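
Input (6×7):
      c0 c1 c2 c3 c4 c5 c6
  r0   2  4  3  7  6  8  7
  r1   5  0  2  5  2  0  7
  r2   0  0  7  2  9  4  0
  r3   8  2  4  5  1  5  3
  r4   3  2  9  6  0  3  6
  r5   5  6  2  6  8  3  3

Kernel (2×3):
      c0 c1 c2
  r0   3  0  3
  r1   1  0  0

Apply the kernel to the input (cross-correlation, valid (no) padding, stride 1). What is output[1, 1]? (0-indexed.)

The receptive field on the input at this output position is [0 2 5 / 0 7 2]. Elementwise product with the kernel and sum: 0·3 + 5·3 + 0·1.

15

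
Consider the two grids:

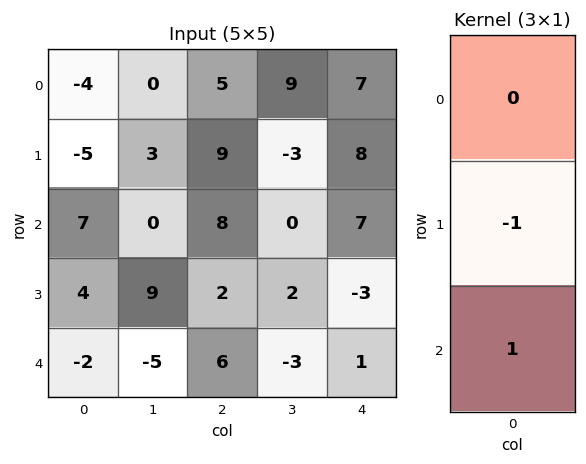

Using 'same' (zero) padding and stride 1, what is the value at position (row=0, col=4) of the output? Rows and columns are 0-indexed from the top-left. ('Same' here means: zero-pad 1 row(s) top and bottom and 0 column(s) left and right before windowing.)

1

The receptive field on the zero-padded input at this output position is [0 / 7 / 8]. Elementwise product with the kernel and sum: 7·-1 + 8·1.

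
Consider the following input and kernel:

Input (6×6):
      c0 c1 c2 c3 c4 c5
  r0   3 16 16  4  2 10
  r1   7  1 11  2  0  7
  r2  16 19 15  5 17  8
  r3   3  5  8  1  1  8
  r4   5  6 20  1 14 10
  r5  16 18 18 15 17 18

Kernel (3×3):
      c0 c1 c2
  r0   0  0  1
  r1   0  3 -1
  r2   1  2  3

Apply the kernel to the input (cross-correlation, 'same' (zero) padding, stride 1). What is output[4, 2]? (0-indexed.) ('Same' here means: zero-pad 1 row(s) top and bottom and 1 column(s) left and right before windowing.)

159

The receptive field on the zero-padded input at this output position is [5 8 1 / 6 20 1 / 18 18 15]. Elementwise product with the kernel and sum: 1·1 + 20·3 + 1·-1 + 18·1 + 18·2 + 15·3.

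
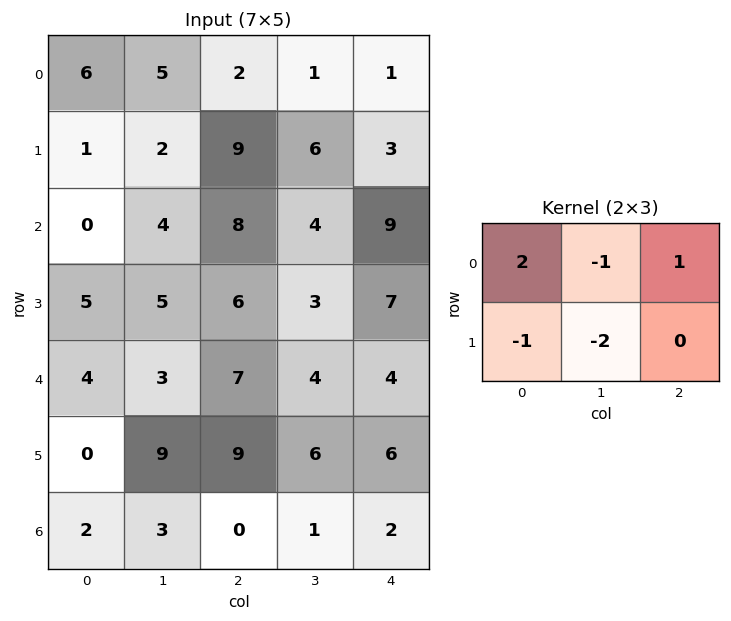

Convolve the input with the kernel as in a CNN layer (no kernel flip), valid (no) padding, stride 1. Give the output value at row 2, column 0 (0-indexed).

-11

The receptive field on the input at this output position is [0 4 8 / 5 5 6]. Elementwise product with the kernel and sum: 0·2 + 4·-1 + 8·1 + 5·-1 + 5·-2.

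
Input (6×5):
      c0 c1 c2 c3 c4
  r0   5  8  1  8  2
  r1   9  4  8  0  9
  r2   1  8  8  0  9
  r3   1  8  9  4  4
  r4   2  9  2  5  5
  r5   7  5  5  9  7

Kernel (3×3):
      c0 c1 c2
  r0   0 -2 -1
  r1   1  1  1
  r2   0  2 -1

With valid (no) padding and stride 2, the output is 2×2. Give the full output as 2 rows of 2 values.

Output[0,0]: The receptive field on the input at this output position is [5 8 1 / 9 4 8 / 1 8 8]. Elementwise product with the kernel and sum: 8·-2 + 1·-1 + 9·1 + 4·1 + 8·1 + 8·2 + 8·-1.
Output[0,1]: The receptive field on the input at this output position is [1 8 2 / 8 0 9 / 8 0 9]. Elementwise product with the kernel and sum: 8·-2 + 2·-1 + 8·1 + 0·1 + 9·1 + 0·2 + 9·-1.

12 -10
10 13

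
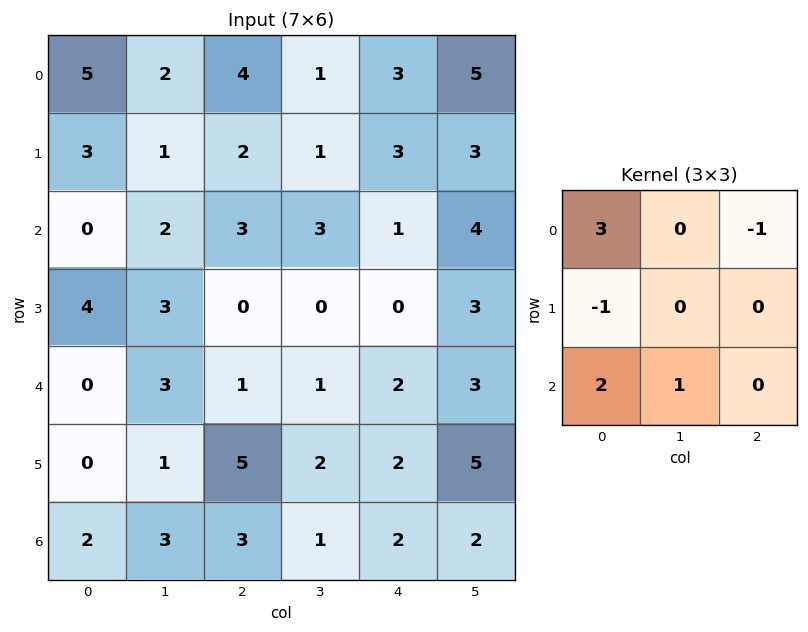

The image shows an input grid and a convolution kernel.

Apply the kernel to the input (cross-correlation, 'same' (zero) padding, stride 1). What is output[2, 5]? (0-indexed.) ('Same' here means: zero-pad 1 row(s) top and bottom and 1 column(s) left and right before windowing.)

The receptive field on the zero-padded input at this output position is [3 3 0 / 1 4 0 / 0 3 0]. Elementwise product with the kernel and sum: 3·3 + 0·-1 + 1·-1 + 0·2 + 3·1.

11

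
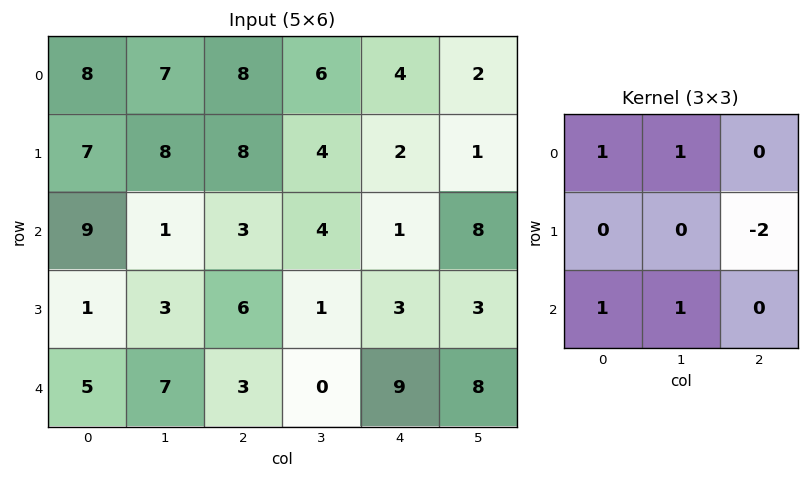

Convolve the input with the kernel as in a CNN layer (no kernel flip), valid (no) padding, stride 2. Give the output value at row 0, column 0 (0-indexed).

The receptive field on the input at this output position is [8 7 8 / 7 8 8 / 9 1 3]. Elementwise product with the kernel and sum: 8·1 + 7·1 + 8·-2 + 9·1 + 1·1.

9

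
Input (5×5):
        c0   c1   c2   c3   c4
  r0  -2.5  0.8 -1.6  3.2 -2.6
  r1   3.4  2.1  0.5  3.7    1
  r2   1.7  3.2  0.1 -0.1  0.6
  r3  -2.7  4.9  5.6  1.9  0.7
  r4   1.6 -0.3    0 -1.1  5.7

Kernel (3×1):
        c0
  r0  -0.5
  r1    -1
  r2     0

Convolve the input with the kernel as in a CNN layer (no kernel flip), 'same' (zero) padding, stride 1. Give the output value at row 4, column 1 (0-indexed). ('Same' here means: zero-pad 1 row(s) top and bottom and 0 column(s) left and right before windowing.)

The receptive field on the zero-padded input at this output position is [4.9 / -0.3 / 0]. Elementwise product with the kernel and sum: 4.9·-0.5 + -0.3·-1.

-2.15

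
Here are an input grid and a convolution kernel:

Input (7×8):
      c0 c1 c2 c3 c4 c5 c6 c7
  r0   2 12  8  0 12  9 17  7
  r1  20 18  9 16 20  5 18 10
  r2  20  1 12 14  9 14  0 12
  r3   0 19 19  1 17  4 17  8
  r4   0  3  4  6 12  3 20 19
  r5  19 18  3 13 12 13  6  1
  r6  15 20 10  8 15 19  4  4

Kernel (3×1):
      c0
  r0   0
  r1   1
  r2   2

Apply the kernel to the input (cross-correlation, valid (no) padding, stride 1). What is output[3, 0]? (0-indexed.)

The receptive field on the input at this output position is [0 / 0 / 19]. Elementwise product with the kernel and sum: 0·1 + 19·2.

38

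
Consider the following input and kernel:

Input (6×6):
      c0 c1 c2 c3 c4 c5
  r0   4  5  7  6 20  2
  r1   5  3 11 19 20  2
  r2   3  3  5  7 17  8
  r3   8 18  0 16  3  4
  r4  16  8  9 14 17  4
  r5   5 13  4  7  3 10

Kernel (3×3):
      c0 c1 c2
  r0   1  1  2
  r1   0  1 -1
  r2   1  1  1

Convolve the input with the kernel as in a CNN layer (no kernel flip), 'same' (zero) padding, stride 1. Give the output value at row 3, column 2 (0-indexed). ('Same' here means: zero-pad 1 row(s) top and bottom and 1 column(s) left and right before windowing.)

37

The receptive field on the zero-padded input at this output position is [3 5 7 / 18 0 16 / 8 9 14]. Elementwise product with the kernel and sum: 3·1 + 5·1 + 7·2 + 0·1 + 16·-1 + 8·1 + 9·1 + 14·1.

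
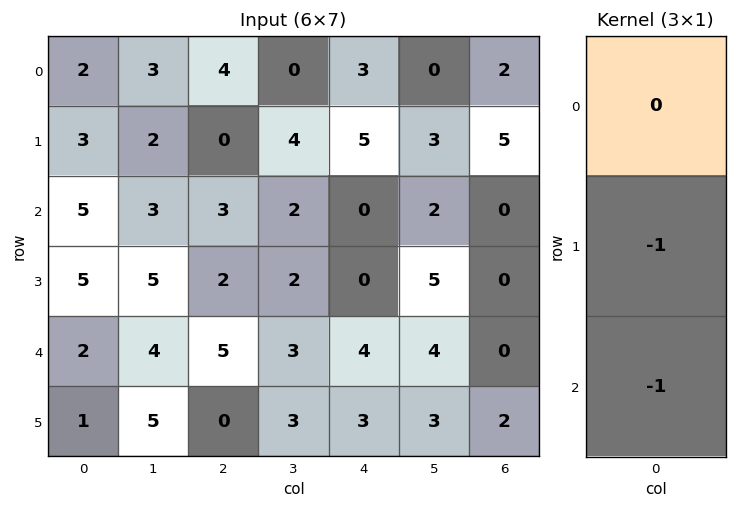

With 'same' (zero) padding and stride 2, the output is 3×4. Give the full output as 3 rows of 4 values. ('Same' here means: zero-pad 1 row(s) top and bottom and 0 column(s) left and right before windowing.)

Output[0,0]: The receptive field on the zero-padded input at this output position is [0 / 2 / 3]. Elementwise product with the kernel and sum: 2·-1 + 3·-1.
Output[0,1]: The receptive field on the zero-padded input at this output position is [0 / 4 / 0]. Elementwise product with the kernel and sum: 4·-1 + 0·-1.

-5 -4 -8 -7
-10 -5 0 0
-3 -5 -7 -2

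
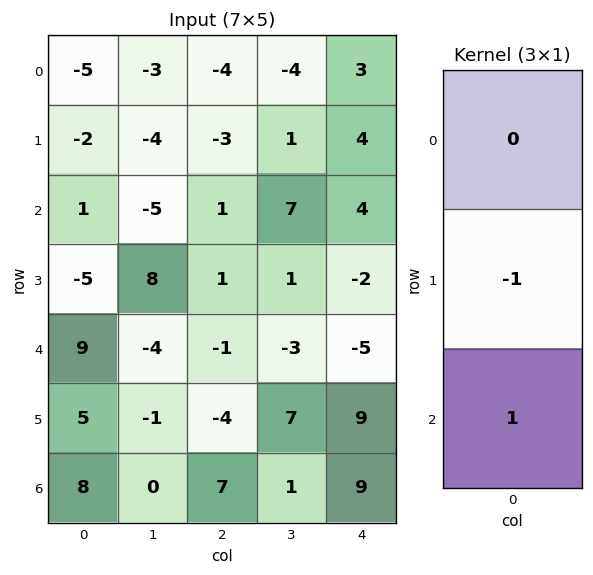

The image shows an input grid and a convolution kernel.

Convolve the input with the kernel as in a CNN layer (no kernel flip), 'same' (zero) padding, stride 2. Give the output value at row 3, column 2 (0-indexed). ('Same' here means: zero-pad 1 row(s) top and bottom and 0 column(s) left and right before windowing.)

The receptive field on the zero-padded input at this output position is [9 / 9 / 0]. Elementwise product with the kernel and sum: 9·-1 + 0·1.

-9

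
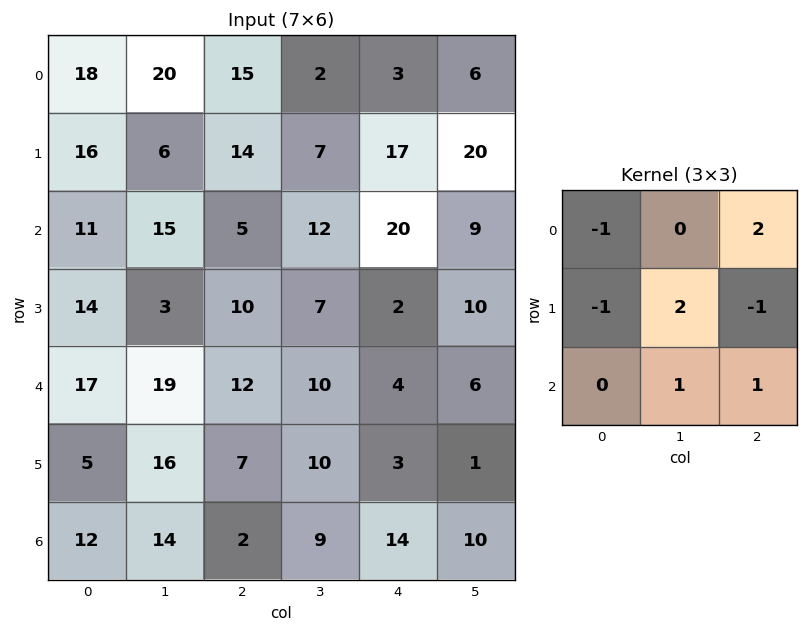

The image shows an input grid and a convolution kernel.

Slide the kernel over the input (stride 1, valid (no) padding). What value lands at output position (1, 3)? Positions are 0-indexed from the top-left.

64

The receptive field on the input at this output position is [7 17 20 / 12 20 9 / 7 2 10]. Elementwise product with the kernel and sum: 7·-1 + 20·2 + 12·-1 + 20·2 + 9·-1 + 2·1 + 10·1.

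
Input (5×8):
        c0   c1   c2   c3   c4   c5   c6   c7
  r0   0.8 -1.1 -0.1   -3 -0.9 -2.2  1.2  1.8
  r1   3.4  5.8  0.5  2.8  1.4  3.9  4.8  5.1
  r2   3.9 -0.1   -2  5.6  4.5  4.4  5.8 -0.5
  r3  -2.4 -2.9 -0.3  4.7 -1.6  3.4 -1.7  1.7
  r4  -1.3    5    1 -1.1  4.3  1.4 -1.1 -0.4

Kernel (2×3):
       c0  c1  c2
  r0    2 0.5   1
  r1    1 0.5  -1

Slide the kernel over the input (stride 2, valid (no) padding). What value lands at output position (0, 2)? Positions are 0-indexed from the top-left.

The receptive field on the input at this output position is [-0.9 -2.2 1.2 / 1.4 3.9 4.8]. Elementwise product with the kernel and sum: -0.9·2 + -2.2·0.5 + 1.2·1 + 1.4·1 + 3.9·0.5 + 4.8·-1.

-3.15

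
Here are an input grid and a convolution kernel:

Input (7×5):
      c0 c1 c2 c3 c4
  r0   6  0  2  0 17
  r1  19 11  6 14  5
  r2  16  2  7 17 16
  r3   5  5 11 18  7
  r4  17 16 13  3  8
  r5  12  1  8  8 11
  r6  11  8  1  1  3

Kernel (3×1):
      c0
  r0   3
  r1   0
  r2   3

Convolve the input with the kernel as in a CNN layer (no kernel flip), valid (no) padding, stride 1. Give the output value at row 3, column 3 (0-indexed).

The receptive field on the input at this output position is [18 / 3 / 8]. Elementwise product with the kernel and sum: 18·3 + 8·3.

78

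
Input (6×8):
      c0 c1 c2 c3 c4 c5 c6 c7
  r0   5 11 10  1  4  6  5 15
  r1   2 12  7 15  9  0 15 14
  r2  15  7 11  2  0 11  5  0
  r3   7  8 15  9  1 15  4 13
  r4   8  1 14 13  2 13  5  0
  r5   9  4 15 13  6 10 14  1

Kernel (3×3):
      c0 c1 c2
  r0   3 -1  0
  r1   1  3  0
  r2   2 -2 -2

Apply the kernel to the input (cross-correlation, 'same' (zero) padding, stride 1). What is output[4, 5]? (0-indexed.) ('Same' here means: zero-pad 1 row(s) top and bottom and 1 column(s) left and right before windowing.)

The receptive field on the zero-padded input at this output position is [1 15 4 / 2 13 5 / 6 10 14]. Elementwise product with the kernel and sum: 1·3 + 15·-1 + 2·1 + 13·3 + 6·2 + 10·-2 + 14·-2.

-7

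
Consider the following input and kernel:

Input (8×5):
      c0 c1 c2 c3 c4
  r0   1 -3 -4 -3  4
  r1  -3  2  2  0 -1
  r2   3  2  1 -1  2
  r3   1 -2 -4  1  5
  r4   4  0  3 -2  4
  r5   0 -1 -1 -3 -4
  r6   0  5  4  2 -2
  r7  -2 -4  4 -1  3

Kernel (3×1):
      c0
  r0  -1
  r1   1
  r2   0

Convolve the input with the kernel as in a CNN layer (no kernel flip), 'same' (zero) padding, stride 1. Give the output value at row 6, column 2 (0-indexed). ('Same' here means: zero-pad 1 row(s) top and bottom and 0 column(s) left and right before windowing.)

The receptive field on the zero-padded input at this output position is [-1 / 4 / 4]. Elementwise product with the kernel and sum: -1·-1 + 4·1.

5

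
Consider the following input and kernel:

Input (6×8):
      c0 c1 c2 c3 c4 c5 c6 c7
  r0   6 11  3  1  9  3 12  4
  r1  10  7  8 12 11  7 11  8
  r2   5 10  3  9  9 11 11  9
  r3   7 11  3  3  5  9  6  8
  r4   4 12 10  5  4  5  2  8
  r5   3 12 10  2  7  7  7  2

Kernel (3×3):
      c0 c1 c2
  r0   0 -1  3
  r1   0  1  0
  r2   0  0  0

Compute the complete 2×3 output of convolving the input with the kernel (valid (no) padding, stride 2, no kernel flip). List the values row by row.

5 38 40
10 21 31

Output[0,0]: The receptive field on the input at this output position is [6 11 3 / 10 7 8 / 5 10 3]. Elementwise product with the kernel and sum: 11·-1 + 3·3 + 7·1.
Output[0,1]: The receptive field on the input at this output position is [3 1 9 / 8 12 11 / 3 9 9]. Elementwise product with the kernel and sum: 1·-1 + 9·3 + 12·1.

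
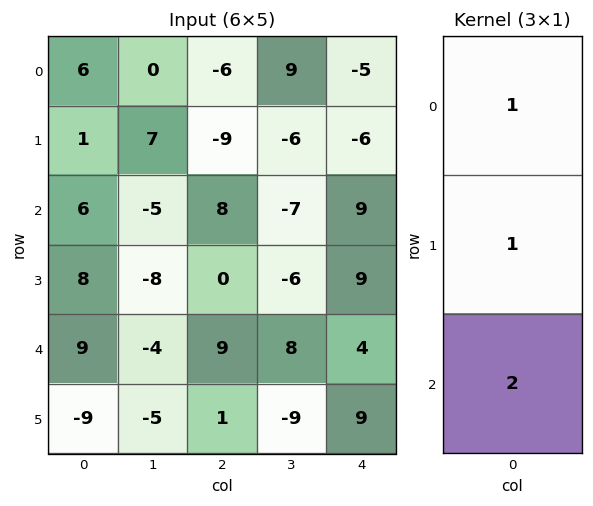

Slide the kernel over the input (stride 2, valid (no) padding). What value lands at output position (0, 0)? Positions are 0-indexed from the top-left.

The receptive field on the input at this output position is [6 / 1 / 6]. Elementwise product with the kernel and sum: 6·1 + 1·1 + 6·2.

19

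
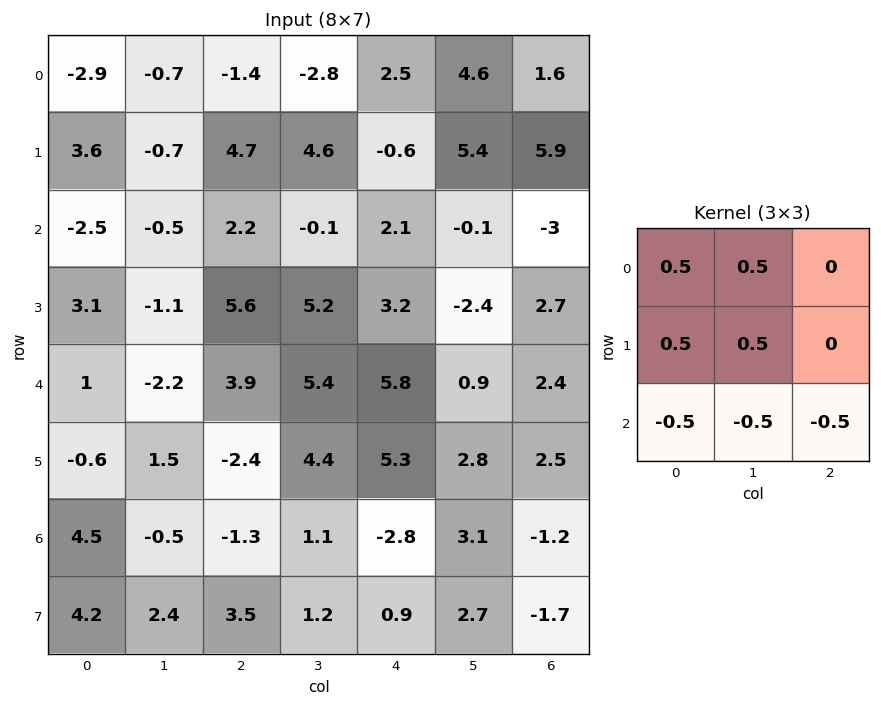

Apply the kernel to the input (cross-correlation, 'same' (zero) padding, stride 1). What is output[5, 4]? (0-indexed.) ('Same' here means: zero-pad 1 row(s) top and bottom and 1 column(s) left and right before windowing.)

The receptive field on the zero-padded input at this output position is [5.4 5.8 0.9 / 4.4 5.3 2.8 / 1.1 -2.8 3.1]. Elementwise product with the kernel and sum: 5.4·0.5 + 5.8·0.5 + 4.4·0.5 + 5.3·0.5 + 1.1·-0.5 + -2.8·-0.5 + 3.1·-0.5.

9.75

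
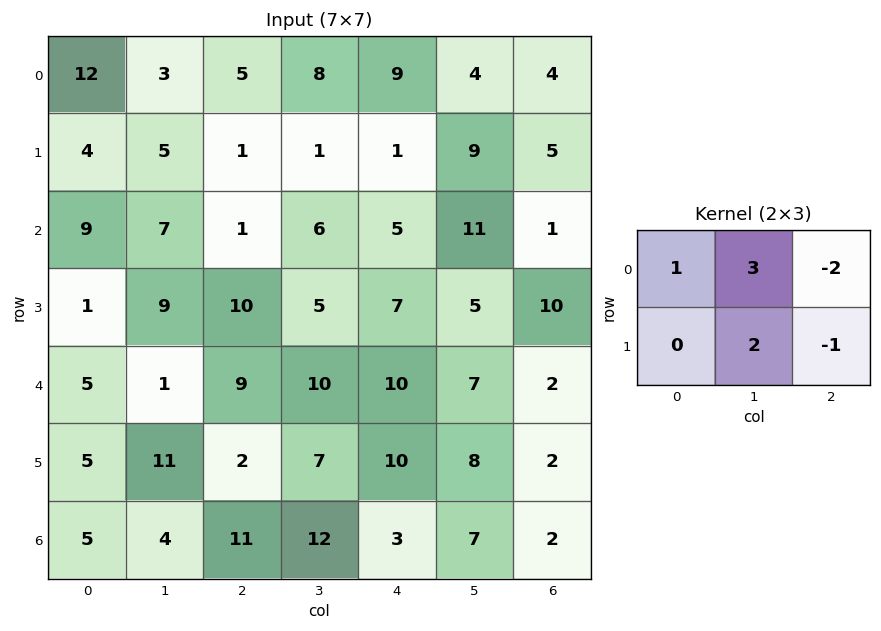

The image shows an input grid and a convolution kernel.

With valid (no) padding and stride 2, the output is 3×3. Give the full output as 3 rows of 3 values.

20 12 26
36 12 36
10 23 41

Output[0,0]: The receptive field on the input at this output position is [12 3 5 / 4 5 1]. Elementwise product with the kernel and sum: 12·1 + 3·3 + 5·-2 + 5·2 + 1·-1.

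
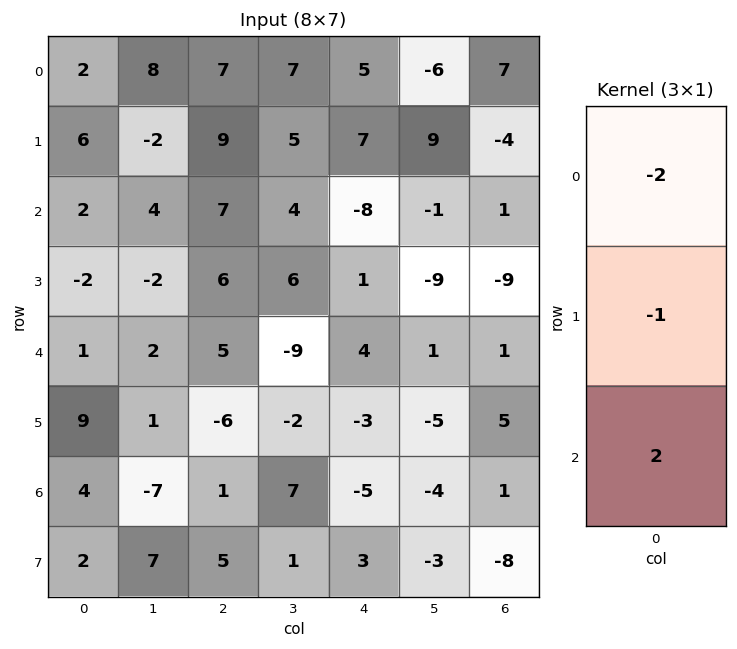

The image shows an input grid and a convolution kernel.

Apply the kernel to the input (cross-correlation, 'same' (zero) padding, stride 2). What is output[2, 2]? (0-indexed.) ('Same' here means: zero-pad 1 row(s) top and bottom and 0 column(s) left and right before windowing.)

-12

The receptive field on the zero-padded input at this output position is [1 / 4 / -3]. Elementwise product with the kernel and sum: 1·-2 + 4·-1 + -3·2.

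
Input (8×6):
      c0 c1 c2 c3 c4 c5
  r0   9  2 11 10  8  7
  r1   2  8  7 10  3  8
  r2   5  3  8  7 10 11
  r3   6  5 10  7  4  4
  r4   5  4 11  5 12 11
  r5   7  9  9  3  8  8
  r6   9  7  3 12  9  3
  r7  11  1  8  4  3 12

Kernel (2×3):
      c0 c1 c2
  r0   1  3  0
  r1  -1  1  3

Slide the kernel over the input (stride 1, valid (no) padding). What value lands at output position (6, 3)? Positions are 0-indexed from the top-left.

74

The receptive field on the input at this output position is [12 9 3 / 4 3 12]. Elementwise product with the kernel and sum: 12·1 + 9·3 + 4·-1 + 3·1 + 12·3.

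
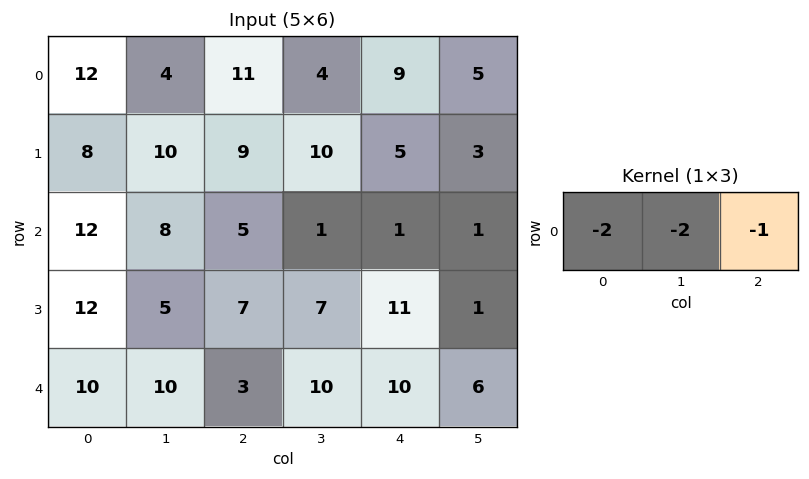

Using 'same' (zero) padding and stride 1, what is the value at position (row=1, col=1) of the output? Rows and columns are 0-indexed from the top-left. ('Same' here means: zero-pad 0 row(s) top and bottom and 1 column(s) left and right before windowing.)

The receptive field on the zero-padded input at this output position is [8 10 9]. Elementwise product with the kernel and sum: 8·-2 + 10·-2 + 9·-1.

-45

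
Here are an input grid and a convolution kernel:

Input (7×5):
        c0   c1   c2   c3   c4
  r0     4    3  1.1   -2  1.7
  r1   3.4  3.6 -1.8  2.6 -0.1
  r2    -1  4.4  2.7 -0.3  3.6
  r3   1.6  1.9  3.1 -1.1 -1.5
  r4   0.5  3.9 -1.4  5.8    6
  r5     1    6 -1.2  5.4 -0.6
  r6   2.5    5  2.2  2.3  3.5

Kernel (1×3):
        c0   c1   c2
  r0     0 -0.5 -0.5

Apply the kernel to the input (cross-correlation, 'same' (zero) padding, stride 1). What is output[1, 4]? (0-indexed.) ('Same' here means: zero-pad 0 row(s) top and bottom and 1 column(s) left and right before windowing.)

The receptive field on the zero-padded input at this output position is [2.6 -0.1 0]. Elementwise product with the kernel and sum: -0.1·-0.5 + 0·-0.5.

0.05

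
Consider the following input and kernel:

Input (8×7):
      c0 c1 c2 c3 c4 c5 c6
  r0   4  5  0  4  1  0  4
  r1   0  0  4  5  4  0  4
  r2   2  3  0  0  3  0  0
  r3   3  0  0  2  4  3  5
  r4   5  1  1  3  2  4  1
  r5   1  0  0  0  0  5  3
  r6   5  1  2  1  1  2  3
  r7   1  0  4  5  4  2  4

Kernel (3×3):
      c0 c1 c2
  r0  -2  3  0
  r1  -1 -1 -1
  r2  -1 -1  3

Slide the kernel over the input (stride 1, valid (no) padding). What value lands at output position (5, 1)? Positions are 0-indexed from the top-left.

The receptive field on the input at this output position is [0 0 0 / 1 2 1 / 0 4 5]. Elementwise product with the kernel and sum: 0·-2 + 0·3 + 1·-1 + 2·-1 + 1·-1 + 0·-1 + 4·-1 + 5·3.

7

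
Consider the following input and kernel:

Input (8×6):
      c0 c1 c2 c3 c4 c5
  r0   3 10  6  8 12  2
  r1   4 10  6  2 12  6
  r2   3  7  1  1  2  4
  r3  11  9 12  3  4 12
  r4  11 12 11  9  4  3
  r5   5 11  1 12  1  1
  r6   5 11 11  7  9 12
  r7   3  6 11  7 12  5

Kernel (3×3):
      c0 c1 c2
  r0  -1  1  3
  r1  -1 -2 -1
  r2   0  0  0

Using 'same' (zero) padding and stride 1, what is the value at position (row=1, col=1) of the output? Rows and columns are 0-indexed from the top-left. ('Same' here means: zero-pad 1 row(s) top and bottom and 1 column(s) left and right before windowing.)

The receptive field on the zero-padded input at this output position is [3 10 6 / 4 10 6 / 3 7 1]. Elementwise product with the kernel and sum: 3·-1 + 10·1 + 6·3 + 4·-1 + 10·-2 + 6·-1.

-5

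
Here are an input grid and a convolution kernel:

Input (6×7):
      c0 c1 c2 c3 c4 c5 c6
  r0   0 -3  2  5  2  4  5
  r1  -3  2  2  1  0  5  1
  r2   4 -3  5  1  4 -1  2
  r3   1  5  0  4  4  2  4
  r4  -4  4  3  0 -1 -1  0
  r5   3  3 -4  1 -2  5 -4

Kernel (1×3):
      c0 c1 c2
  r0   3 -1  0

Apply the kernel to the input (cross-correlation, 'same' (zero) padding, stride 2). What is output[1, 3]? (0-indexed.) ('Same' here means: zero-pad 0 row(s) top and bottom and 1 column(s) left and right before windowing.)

The receptive field on the zero-padded input at this output position is [-1 2 0]. Elementwise product with the kernel and sum: -1·3 + 2·-1.

-5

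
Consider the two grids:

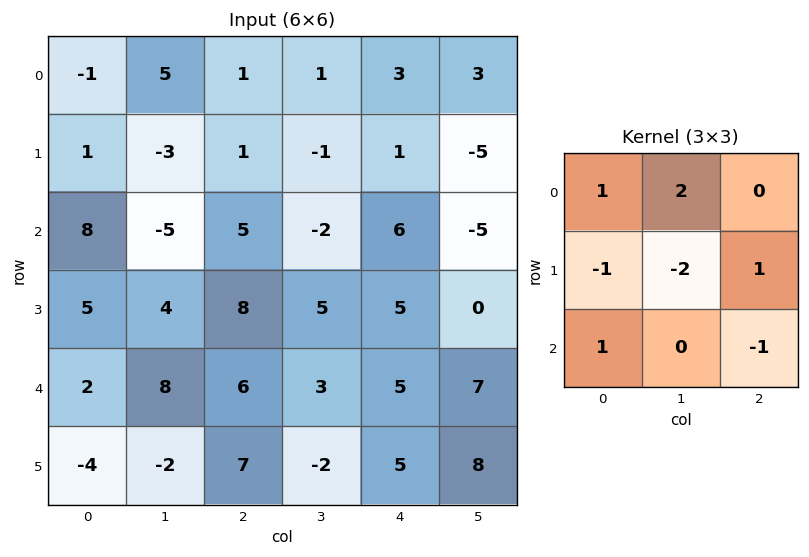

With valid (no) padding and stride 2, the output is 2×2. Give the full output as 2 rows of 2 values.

18 4
-11 -11

Output[0,0]: The receptive field on the input at this output position is [-1 5 1 / 1 -3 1 / 8 -5 5]. Elementwise product with the kernel and sum: -1·1 + 5·2 + 1·-1 + -3·-2 + 1·1 + 8·1 + 5·-1.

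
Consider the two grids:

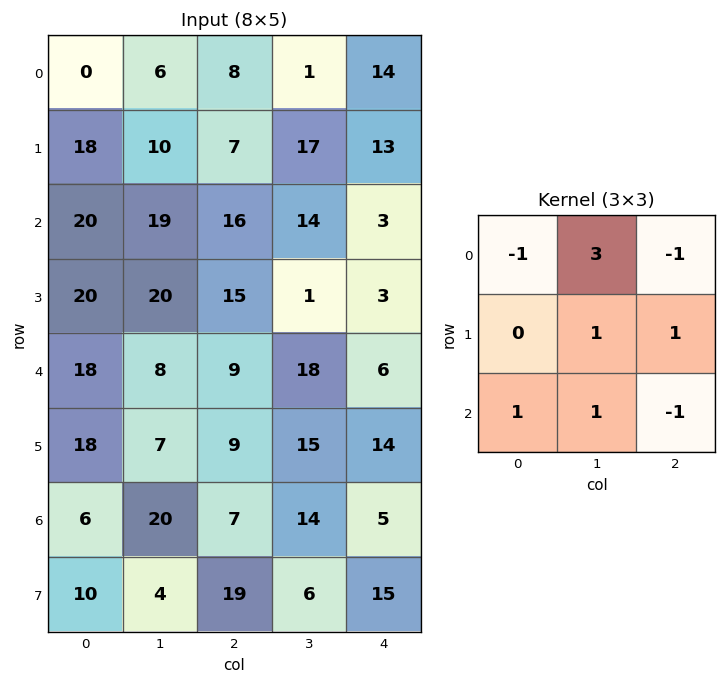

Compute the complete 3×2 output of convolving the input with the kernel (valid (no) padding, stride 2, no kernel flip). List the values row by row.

Output[0,0]: The receptive field on the input at this output position is [0 6 8 / 18 10 7 / 20 19 16]. Elementwise product with the kernel and sum: 0·-1 + 6·3 + 8·-1 + 10·1 + 7·1 + 20·1 + 19·1 + 16·-1.
Output[0,1]: The receptive field on the input at this output position is [8 1 14 / 7 17 13 / 16 14 3]. Elementwise product with the kernel and sum: 8·-1 + 1·3 + 14·-1 + 17·1 + 13·1 + 16·1 + 14·1 + 3·-1.

50 38
73 48
32 84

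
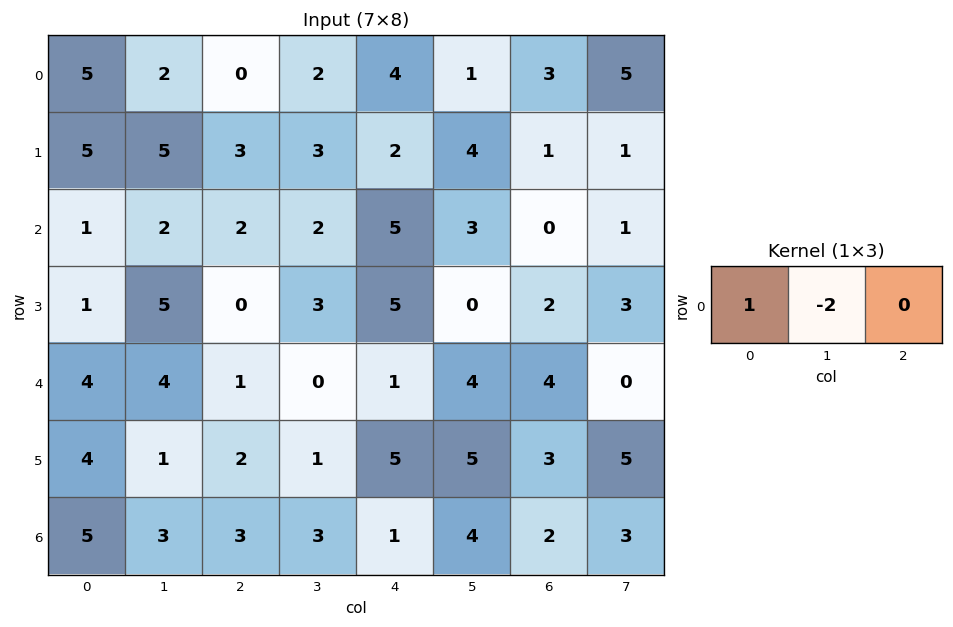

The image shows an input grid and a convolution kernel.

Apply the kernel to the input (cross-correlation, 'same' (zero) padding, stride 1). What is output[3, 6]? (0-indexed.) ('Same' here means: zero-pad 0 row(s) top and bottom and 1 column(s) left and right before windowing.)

-4

The receptive field on the zero-padded input at this output position is [0 2 3]. Elementwise product with the kernel and sum: 0·1 + 2·-2.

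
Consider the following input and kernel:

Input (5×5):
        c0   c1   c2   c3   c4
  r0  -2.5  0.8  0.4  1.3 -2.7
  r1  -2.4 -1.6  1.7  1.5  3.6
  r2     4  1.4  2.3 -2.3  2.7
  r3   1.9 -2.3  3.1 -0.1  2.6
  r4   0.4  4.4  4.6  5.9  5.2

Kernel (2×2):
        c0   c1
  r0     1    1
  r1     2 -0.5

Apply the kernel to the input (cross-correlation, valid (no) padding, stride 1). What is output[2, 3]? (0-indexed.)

-1.1

The receptive field on the input at this output position is [-2.3 2.7 / -0.1 2.6]. Elementwise product with the kernel and sum: -2.3·1 + 2.7·1 + -0.1·2 + 2.6·-0.5.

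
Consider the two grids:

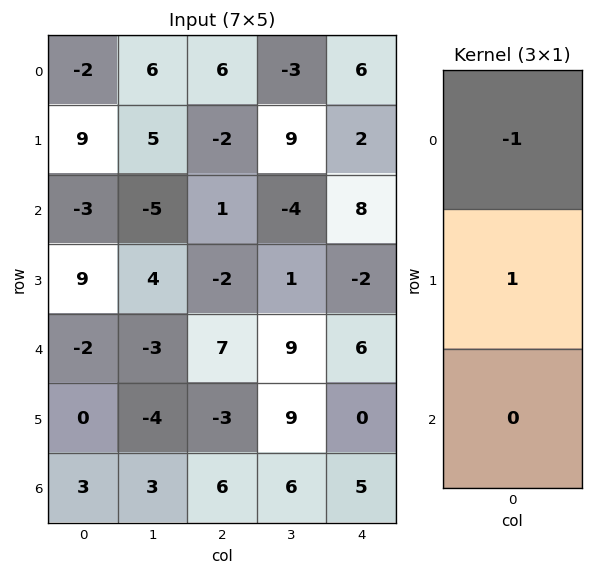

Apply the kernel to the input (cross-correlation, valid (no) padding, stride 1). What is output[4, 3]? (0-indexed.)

The receptive field on the input at this output position is [9 / 9 / 6]. Elementwise product with the kernel and sum: 9·-1 + 9·1.

0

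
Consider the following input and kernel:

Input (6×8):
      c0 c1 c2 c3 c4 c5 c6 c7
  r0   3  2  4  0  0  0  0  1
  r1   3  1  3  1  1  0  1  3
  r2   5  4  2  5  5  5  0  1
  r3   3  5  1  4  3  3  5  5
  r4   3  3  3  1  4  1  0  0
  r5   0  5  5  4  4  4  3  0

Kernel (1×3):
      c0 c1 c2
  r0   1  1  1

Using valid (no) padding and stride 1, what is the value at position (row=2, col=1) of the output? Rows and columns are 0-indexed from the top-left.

11

The receptive field on the input at this output position is [4 2 5]. Elementwise product with the kernel and sum: 4·1 + 2·1 + 5·1.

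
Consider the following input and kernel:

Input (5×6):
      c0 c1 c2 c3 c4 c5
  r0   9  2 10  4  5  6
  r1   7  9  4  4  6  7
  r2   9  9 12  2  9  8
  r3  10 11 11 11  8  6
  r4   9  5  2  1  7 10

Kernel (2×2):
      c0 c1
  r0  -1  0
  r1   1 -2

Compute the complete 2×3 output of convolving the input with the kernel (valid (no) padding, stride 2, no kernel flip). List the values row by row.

-20 -14 -13
-21 -23 -13

Output[0,0]: The receptive field on the input at this output position is [9 2 / 7 9]. Elementwise product with the kernel and sum: 9·-1 + 7·1 + 9·-2.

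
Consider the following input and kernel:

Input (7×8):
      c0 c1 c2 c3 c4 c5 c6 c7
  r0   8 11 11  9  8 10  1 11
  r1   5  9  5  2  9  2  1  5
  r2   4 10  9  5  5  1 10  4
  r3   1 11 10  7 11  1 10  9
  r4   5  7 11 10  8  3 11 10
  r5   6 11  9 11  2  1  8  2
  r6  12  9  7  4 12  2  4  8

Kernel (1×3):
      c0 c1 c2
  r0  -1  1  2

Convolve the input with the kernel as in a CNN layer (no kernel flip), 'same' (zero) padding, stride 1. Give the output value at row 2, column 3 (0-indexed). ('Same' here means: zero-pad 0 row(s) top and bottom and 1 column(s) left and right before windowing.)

6

The receptive field on the zero-padded input at this output position is [9 5 5]. Elementwise product with the kernel and sum: 9·-1 + 5·1 + 5·2.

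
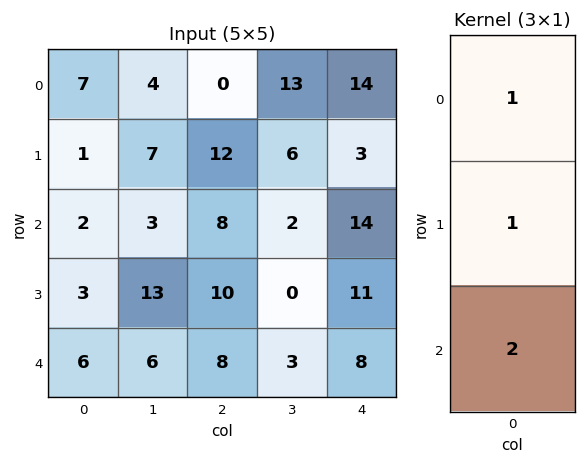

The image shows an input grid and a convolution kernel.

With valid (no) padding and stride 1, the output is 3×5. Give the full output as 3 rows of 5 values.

Output[0,0]: The receptive field on the input at this output position is [7 / 1 / 2]. Elementwise product with the kernel and sum: 7·1 + 1·1 + 2·2.
Output[0,1]: The receptive field on the input at this output position is [4 / 7 / 3]. Elementwise product with the kernel and sum: 4·1 + 7·1 + 3·2.

12 17 28 23 45
9 36 40 8 39
17 28 34 8 41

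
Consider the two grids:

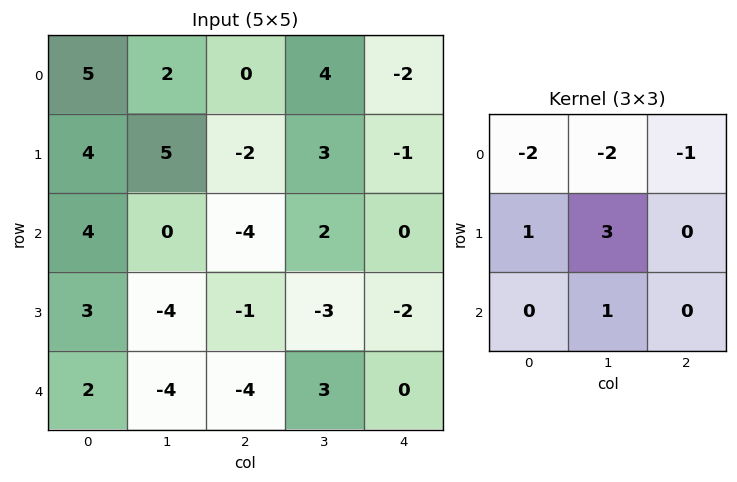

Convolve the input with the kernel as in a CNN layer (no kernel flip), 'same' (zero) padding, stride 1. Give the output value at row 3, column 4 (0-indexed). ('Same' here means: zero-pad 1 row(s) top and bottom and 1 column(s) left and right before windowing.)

-13

The receptive field on the zero-padded input at this output position is [2 0 0 / -3 -2 0 / 3 0 0]. Elementwise product with the kernel and sum: 2·-2 + 0·-2 + 0·-1 + -3·1 + -2·3 + 0·1.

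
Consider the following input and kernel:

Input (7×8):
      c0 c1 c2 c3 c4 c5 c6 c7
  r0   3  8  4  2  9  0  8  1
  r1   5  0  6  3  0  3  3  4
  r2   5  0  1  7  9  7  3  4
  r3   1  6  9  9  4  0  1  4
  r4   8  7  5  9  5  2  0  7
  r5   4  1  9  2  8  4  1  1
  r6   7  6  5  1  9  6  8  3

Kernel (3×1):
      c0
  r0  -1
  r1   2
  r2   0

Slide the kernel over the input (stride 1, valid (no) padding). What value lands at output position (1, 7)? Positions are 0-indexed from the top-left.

The receptive field on the input at this output position is [4 / 4 / 4]. Elementwise product with the kernel and sum: 4·-1 + 4·2.

4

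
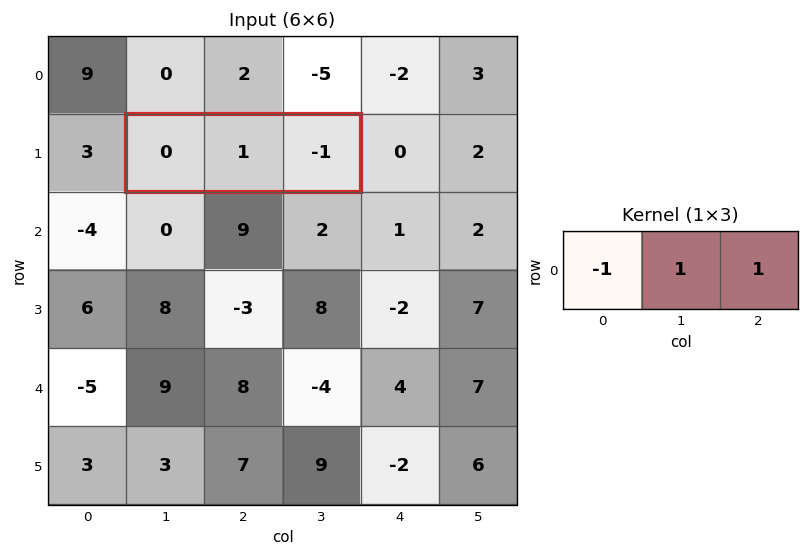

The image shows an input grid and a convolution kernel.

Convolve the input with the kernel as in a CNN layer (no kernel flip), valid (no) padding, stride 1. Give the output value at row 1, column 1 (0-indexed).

The receptive field on the input at this output position is [0 1 -1]. Elementwise product with the kernel and sum: 0·-1 + 1·1 + -1·1.

0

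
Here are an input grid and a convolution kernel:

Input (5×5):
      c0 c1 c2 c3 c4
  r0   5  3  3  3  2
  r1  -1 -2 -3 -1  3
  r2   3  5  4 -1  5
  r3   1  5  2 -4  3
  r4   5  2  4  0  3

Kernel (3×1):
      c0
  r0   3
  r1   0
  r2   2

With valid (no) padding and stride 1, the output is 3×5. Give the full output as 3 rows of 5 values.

21 19 17 7 16
-1 4 -5 -11 15
19 19 20 -3 21

Output[0,0]: The receptive field on the input at this output position is [5 / -1 / 3]. Elementwise product with the kernel and sum: 5·3 + 3·2.
Output[0,1]: The receptive field on the input at this output position is [3 / -2 / 5]. Elementwise product with the kernel and sum: 3·3 + 5·2.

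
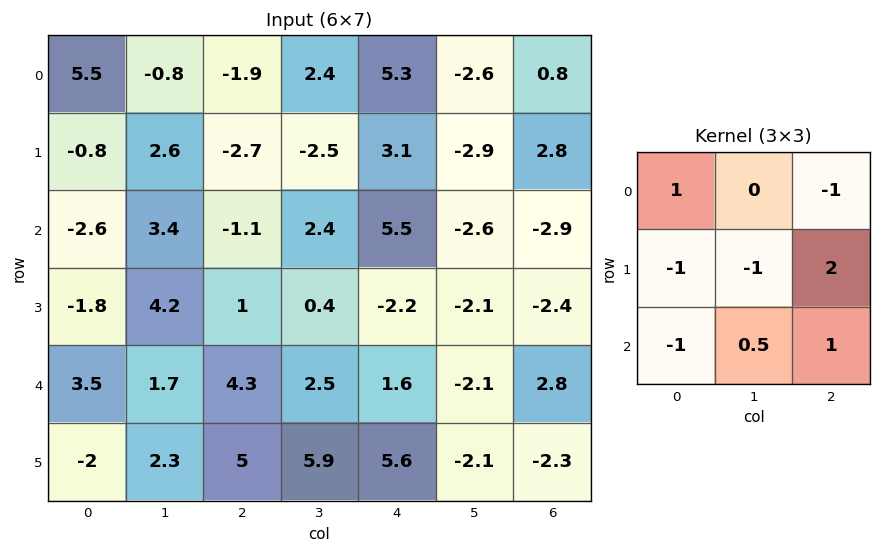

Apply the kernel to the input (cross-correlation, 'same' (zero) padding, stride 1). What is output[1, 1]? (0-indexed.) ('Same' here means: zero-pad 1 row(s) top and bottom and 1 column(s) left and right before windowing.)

The receptive field on the zero-padded input at this output position is [5.5 -0.8 -1.9 / -0.8 2.6 -2.7 / -2.6 3.4 -1.1]. Elementwise product with the kernel and sum: 5.5·1 + -1.9·-1 + -0.8·-1 + 2.6·-1 + -2.7·2 + -2.6·-1 + 3.4·0.5 + -1.1·1.

3.4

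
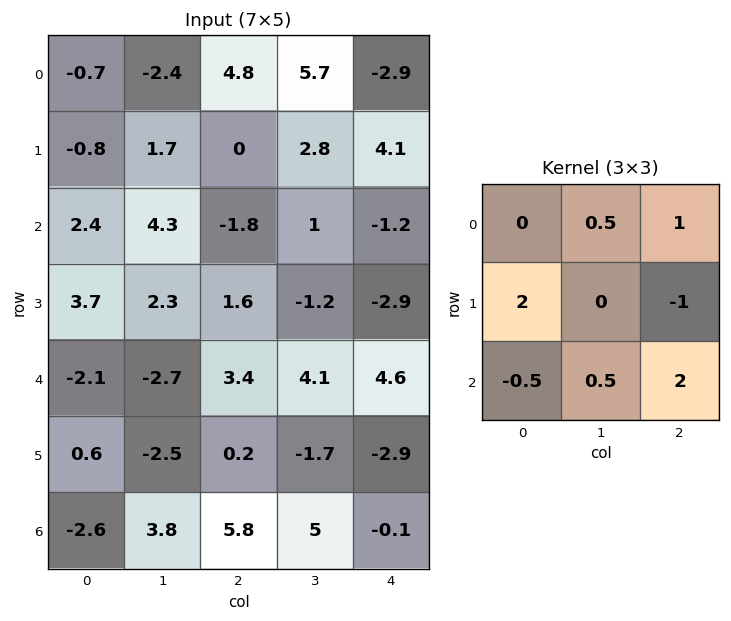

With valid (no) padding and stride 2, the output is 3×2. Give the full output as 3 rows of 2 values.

Output[0,0]: The receptive field on the input at this output position is [-0.7 -2.4 4.8 / -0.8 1.7 0 / 2.4 4.3 -1.8]. Elementwise product with the kernel and sum: -2.4·0.5 + 4.8·1 + -0.8·2 + 0·-1 + 2.4·-0.5 + 4.3·0.5 + -1.8·2.

-0.65 -5.15
12.65 14.95
17.85 9.35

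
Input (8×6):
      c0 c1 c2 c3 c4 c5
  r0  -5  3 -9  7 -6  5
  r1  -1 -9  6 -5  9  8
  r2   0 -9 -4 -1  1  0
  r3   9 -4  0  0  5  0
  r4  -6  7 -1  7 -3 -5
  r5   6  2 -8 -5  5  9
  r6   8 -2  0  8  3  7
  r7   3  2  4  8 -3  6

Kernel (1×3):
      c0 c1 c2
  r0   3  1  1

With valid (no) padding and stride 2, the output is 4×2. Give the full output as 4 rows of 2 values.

Output[0,0]: The receptive field on the input at this output position is [-5 3 -9]. Elementwise product with the kernel and sum: -5·3 + 3·1 + -9·1.

-21 -26
-13 -12
-12 1
22 11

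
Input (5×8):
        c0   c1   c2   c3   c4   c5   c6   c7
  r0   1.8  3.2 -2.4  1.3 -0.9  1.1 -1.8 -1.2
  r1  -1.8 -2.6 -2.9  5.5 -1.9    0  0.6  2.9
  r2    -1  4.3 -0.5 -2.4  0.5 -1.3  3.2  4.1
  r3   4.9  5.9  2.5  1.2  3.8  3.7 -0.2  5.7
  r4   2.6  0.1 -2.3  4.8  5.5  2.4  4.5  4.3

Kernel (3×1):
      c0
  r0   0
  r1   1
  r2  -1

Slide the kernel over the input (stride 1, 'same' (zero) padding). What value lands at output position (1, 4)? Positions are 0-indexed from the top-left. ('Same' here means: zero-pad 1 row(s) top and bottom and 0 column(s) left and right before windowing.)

-2.4

The receptive field on the zero-padded input at this output position is [-0.9 / -1.9 / 0.5]. Elementwise product with the kernel and sum: -1.9·1 + 0.5·-1.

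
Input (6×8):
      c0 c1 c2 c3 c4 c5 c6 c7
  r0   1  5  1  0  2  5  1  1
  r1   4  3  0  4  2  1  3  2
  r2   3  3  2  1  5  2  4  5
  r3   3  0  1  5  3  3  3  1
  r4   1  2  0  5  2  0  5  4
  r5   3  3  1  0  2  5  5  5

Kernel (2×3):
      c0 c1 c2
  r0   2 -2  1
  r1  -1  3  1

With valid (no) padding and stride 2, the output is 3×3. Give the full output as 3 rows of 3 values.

Output[0,0]: The receptive field on the input at this output position is [1 5 1 / 4 3 0]. Elementwise product with the kernel and sum: 1·2 + 5·-2 + 1·1 + 4·-1 + 3·3 + 0·1.
Output[0,1]: The receptive field on the input at this output position is [1 0 2 / 0 4 2]. Elementwise product with the kernel and sum: 1·2 + 0·-2 + 2·1 + 0·-1 + 4·3 + 2·1.

-2 18 -1
0 24 19
5 -7 27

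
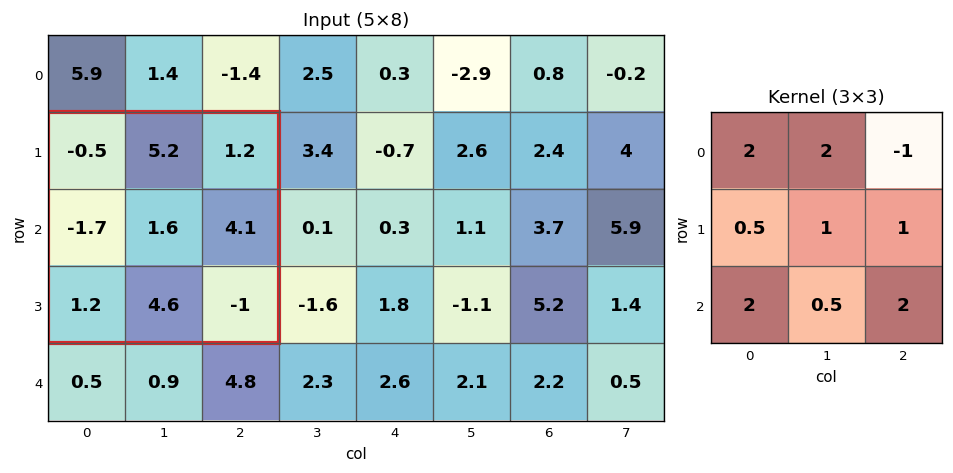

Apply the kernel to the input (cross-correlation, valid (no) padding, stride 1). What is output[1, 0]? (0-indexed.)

The receptive field on the input at this output position is [-0.5 5.2 1.2 / -1.7 1.6 4.1 / 1.2 4.6 -1]. Elementwise product with the kernel and sum: -0.5·2 + 5.2·2 + 1.2·-1 + -1.7·0.5 + 1.6·1 + 4.1·1 + 1.2·2 + 4.6·0.5 + -1·2.

15.75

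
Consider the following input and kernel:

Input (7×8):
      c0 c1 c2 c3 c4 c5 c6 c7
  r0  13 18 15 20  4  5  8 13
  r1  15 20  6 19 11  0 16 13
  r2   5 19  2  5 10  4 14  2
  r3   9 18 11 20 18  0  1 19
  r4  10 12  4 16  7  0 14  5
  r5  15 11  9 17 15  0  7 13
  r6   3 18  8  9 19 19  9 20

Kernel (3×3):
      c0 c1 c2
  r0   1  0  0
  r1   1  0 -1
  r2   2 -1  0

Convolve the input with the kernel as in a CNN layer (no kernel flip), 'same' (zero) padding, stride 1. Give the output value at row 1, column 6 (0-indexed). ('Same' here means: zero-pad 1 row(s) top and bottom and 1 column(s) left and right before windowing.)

The receptive field on the zero-padded input at this output position is [5 8 13 / 0 16 13 / 4 14 2]. Elementwise product with the kernel and sum: 5·1 + 0·1 + 13·-1 + 4·2 + 14·-1.

-14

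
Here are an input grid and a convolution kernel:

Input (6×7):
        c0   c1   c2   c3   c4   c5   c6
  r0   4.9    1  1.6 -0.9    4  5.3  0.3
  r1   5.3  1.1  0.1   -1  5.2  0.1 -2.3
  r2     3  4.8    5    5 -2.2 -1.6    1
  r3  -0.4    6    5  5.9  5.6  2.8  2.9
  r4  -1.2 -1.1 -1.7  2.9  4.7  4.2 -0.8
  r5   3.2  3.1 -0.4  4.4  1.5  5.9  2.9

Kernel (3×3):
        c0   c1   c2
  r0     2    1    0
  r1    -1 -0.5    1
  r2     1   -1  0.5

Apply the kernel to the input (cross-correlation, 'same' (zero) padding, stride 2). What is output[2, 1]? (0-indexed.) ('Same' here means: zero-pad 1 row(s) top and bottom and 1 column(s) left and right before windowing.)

27.55

The receptive field on the zero-padded input at this output position is [6 5 5.9 / -1.1 -1.7 2.9 / 3.1 -0.4 4.4]. Elementwise product with the kernel and sum: 6·2 + 5·1 + -1.1·-1 + -1.7·-0.5 + 2.9·1 + 3.1·1 + -0.4·-1 + 4.4·0.5.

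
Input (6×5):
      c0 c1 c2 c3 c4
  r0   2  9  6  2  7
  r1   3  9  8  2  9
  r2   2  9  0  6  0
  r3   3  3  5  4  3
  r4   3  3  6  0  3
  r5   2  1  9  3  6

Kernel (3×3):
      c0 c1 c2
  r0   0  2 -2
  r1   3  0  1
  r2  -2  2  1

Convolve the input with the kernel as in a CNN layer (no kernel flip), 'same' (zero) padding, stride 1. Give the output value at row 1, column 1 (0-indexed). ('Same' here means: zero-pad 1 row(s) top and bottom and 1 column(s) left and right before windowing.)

37

The receptive field on the zero-padded input at this output position is [2 9 6 / 3 9 8 / 2 9 0]. Elementwise product with the kernel and sum: 9·2 + 6·-2 + 3·3 + 8·1 + 2·-2 + 9·2 + 0·1.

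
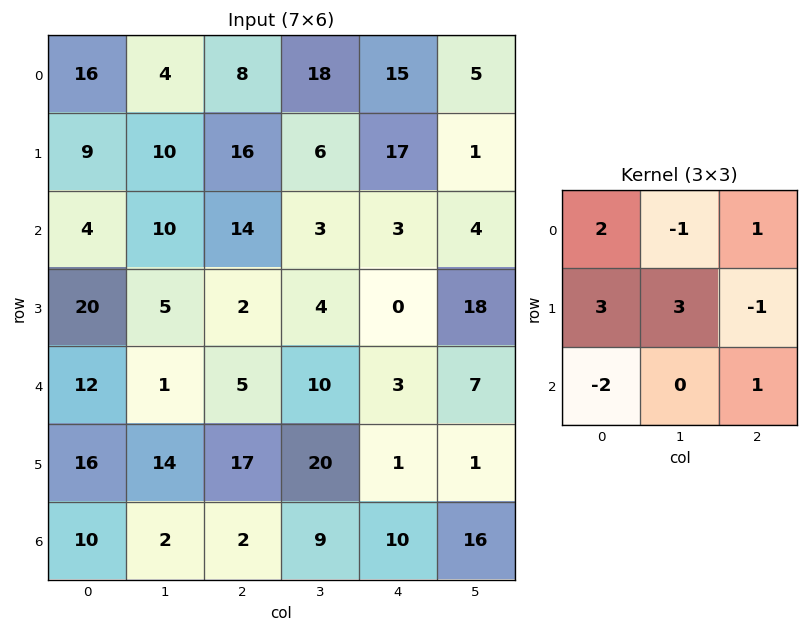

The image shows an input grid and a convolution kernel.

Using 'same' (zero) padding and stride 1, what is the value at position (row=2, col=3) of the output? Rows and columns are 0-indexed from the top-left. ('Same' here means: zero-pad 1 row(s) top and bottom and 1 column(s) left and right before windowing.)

The receptive field on the zero-padded input at this output position is [16 6 17 / 14 3 3 / 2 4 0]. Elementwise product with the kernel and sum: 16·2 + 6·-1 + 17·1 + 14·3 + 3·3 + 3·-1 + 2·-2 + 0·1.

87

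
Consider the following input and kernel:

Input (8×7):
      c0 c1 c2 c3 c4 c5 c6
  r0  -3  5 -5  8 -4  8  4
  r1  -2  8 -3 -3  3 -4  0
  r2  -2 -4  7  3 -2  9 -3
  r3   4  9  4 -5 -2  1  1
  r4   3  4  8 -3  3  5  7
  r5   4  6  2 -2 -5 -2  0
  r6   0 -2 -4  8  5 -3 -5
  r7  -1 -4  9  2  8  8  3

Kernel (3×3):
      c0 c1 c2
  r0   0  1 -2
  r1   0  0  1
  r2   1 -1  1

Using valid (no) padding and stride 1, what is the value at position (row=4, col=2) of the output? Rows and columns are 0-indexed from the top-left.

The receptive field on the input at this output position is [8 -3 3 / 2 -2 -5 / -4 8 5]. Elementwise product with the kernel and sum: -3·1 + 3·-2 + -5·1 + -4·1 + 8·-1 + 5·1.

-21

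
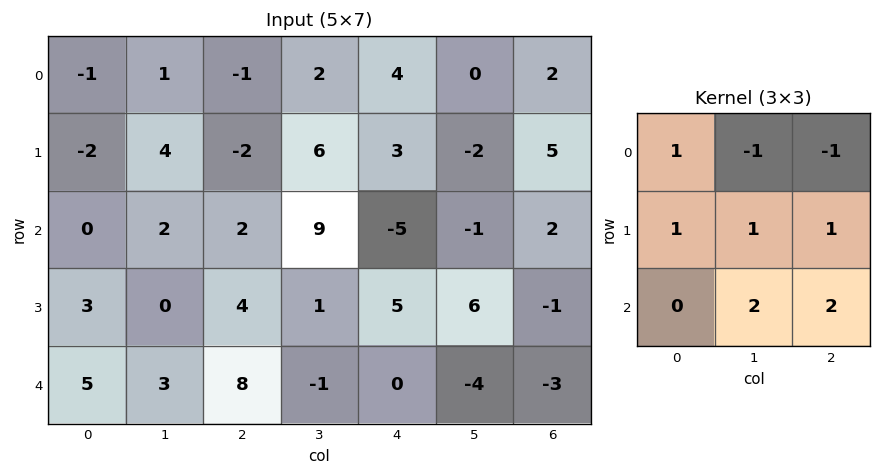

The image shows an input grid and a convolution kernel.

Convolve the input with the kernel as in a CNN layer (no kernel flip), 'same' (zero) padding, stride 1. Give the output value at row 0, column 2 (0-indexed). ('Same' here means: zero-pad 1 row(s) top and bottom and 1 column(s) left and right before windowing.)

The receptive field on the zero-padded input at this output position is [0 0 0 / 1 -1 2 / 4 -2 6]. Elementwise product with the kernel and sum: 0·1 + 0·-1 + 0·-1 + 1·1 + -1·1 + 2·1 + -2·2 + 6·2.

10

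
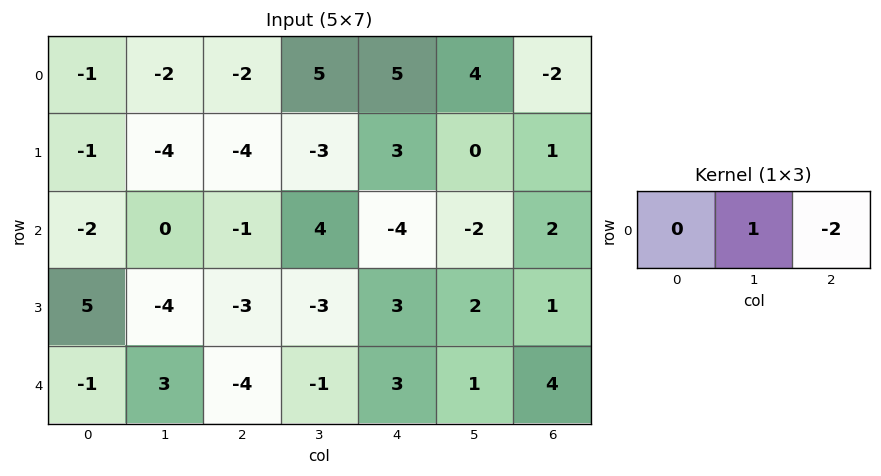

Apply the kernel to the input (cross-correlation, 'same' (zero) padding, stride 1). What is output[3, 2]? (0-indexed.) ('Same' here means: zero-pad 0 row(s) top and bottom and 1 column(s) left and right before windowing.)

The receptive field on the zero-padded input at this output position is [-4 -3 -3]. Elementwise product with the kernel and sum: -3·1 + -3·-2.

3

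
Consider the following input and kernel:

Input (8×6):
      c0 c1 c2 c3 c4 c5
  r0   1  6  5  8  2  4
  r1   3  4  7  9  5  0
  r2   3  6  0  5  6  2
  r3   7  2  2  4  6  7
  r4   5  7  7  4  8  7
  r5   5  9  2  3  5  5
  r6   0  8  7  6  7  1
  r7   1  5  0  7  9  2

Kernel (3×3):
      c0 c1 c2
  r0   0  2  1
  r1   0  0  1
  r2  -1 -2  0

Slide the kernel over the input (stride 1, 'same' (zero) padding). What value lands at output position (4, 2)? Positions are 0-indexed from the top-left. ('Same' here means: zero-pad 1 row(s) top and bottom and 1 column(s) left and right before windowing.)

-1

The receptive field on the zero-padded input at this output position is [2 2 4 / 7 7 4 / 9 2 3]. Elementwise product with the kernel and sum: 2·2 + 4·1 + 4·1 + 9·-1 + 2·-2.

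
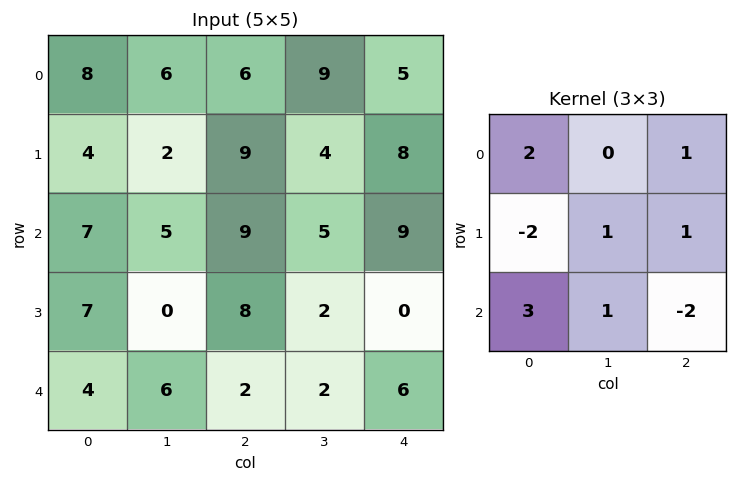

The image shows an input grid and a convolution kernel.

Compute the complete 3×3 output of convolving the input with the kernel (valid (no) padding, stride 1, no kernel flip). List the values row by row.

Output[0,0]: The receptive field on the input at this output position is [8 6 6 / 4 2 9 / 7 5 9]. Elementwise product with the kernel and sum: 8·2 + 6·1 + 4·-2 + 2·1 + 9·1 + 7·3 + 5·1 + 9·-2.

33 44 25
22 16 48
31 41 9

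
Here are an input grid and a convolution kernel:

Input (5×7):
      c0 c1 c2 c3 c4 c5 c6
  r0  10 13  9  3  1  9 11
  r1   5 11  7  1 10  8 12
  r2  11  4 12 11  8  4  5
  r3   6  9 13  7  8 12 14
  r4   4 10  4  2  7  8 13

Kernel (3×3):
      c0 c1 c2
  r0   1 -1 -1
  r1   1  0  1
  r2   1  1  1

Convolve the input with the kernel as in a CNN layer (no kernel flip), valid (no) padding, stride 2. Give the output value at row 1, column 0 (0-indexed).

32

The receptive field on the input at this output position is [11 4 12 / 6 9 13 / 4 10 4]. Elementwise product with the kernel and sum: 11·1 + 4·-1 + 12·-1 + 6·1 + 13·1 + 4·1 + 10·1 + 4·1.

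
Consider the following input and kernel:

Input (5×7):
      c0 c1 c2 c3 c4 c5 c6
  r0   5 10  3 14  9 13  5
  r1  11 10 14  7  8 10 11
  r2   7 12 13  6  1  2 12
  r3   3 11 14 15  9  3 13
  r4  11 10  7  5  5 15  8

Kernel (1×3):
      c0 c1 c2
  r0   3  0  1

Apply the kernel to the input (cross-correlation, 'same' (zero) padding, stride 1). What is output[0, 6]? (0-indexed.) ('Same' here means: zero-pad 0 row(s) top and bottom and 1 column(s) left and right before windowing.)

39

The receptive field on the zero-padded input at this output position is [13 5 0]. Elementwise product with the kernel and sum: 13·3 + 0·1.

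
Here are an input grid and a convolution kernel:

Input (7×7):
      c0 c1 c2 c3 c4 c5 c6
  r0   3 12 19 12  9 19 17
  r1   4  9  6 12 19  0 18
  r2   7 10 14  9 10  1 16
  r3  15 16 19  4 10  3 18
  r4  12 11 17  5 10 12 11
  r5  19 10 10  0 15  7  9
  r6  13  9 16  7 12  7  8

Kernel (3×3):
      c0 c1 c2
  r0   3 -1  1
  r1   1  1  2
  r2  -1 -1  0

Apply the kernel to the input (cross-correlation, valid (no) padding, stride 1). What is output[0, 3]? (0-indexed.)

58

The receptive field on the input at this output position is [12 9 19 / 12 19 0 / 9 10 1]. Elementwise product with the kernel and sum: 12·3 + 9·-1 + 19·1 + 12·1 + 19·1 + 0·2 + 9·-1 + 10·-1.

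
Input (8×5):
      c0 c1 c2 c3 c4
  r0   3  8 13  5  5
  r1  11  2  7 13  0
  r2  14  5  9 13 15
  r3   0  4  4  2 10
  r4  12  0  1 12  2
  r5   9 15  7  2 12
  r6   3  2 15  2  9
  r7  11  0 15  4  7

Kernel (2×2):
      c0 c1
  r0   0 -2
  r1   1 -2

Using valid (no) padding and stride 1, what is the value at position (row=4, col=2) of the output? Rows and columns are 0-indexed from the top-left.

The receptive field on the input at this output position is [1 12 / 7 2]. Elementwise product with the kernel and sum: 12·-2 + 7·1 + 2·-2.

-21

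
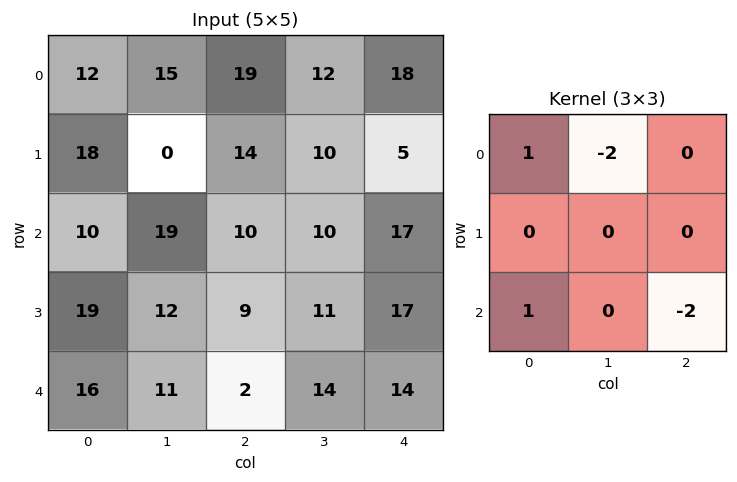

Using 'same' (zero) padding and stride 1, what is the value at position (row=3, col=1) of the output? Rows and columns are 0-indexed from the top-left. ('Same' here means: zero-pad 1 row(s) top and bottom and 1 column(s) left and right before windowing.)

-16

The receptive field on the zero-padded input at this output position is [10 19 10 / 19 12 9 / 16 11 2]. Elementwise product with the kernel and sum: 10·1 + 19·-2 + 16·1 + 2·-2.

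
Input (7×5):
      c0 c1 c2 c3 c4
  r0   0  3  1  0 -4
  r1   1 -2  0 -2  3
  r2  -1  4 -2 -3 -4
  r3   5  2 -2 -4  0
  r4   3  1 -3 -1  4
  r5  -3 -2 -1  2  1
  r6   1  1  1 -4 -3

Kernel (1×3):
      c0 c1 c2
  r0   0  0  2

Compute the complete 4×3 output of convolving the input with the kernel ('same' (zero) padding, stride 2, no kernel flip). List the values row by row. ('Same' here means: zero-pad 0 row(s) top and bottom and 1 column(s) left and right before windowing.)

6 0 0
8 -6 0
2 -2 0
2 -8 0

Output[0,0]: The receptive field on the zero-padded input at this output position is [0 0 3]. Elementwise product with the kernel and sum: 3·2.
Output[0,1]: The receptive field on the zero-padded input at this output position is [3 1 0]. Elementwise product with the kernel and sum: 0·2.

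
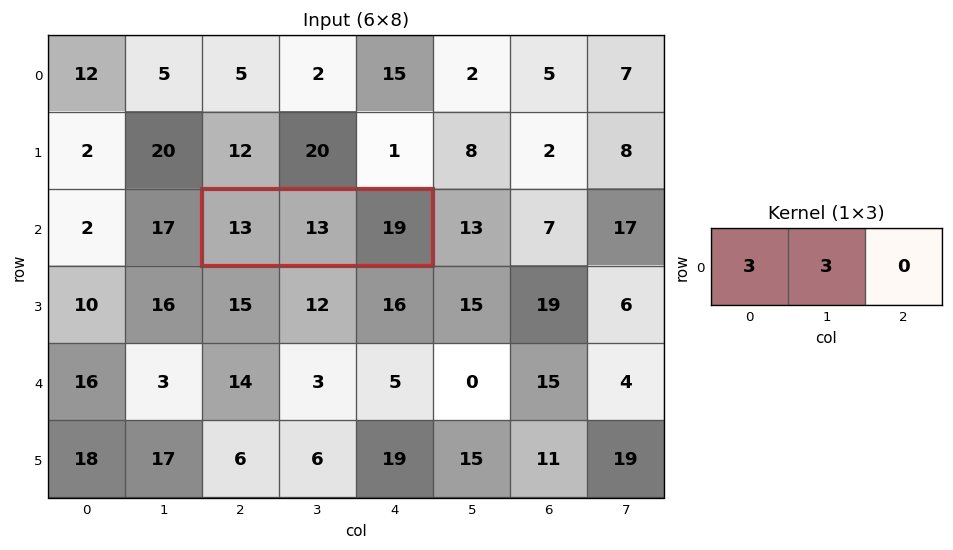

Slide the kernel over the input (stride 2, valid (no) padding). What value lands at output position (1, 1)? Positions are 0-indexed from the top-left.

The receptive field on the input at this output position is [13 13 19]. Elementwise product with the kernel and sum: 13·3 + 13·3.

78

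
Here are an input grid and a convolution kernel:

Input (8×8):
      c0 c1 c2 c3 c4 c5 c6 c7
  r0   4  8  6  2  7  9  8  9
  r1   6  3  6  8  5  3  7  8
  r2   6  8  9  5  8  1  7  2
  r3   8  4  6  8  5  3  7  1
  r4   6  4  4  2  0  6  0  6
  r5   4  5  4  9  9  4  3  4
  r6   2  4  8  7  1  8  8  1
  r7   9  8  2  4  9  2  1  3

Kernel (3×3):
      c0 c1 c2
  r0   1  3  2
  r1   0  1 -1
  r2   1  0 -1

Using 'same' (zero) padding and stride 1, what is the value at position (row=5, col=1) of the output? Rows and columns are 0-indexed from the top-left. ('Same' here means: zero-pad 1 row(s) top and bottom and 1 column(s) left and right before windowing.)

The receptive field on the zero-padded input at this output position is [6 4 4 / 4 5 4 / 2 4 8]. Elementwise product with the kernel and sum: 6·1 + 4·3 + 4·2 + 5·1 + 4·-1 + 2·1 + 8·-1.

21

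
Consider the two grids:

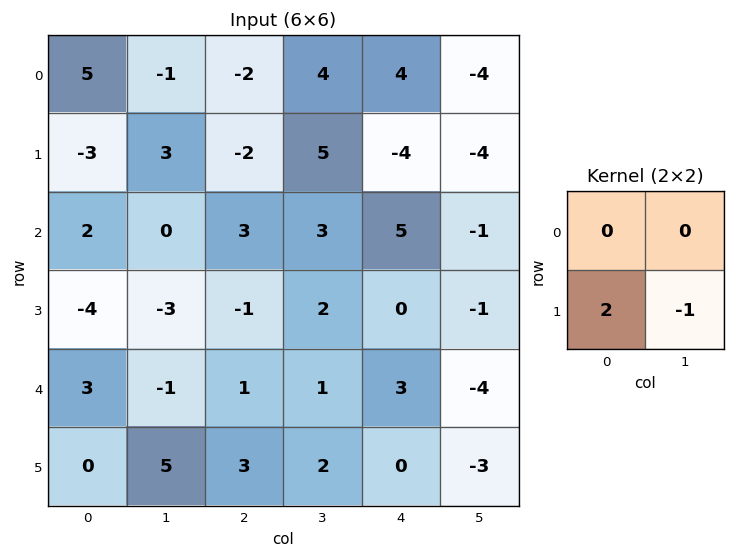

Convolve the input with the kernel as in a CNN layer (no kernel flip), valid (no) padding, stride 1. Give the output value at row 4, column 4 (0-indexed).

3

The receptive field on the input at this output position is [3 -4 / 0 -3]. Elementwise product with the kernel and sum: 0·2 + -3·-1.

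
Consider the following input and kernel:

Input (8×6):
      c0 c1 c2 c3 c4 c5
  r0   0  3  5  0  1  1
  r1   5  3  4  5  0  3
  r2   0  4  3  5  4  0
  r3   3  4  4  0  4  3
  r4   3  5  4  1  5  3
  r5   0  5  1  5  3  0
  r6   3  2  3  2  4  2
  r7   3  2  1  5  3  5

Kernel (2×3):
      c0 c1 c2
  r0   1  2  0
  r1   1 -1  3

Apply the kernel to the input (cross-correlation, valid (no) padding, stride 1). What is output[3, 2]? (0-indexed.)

22

The receptive field on the input at this output position is [4 0 4 / 4 1 5]. Elementwise product with the kernel and sum: 4·1 + 0·2 + 4·1 + 1·-1 + 5·3.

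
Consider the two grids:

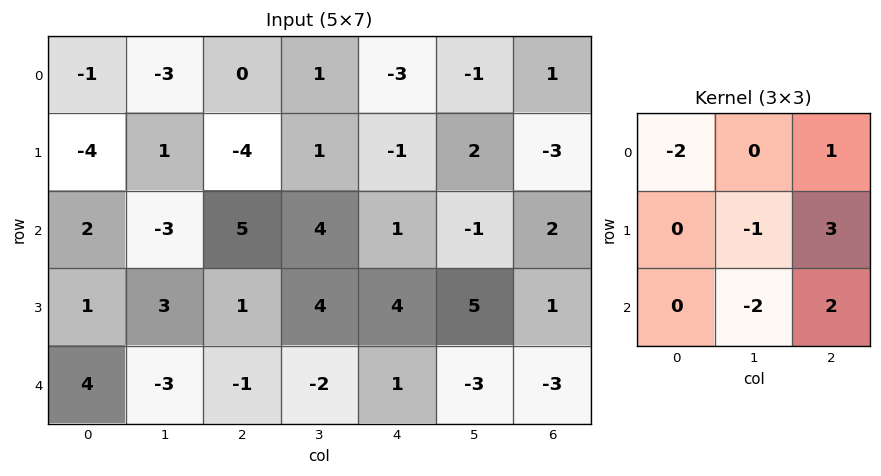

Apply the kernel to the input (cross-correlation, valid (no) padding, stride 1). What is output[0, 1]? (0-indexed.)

The receptive field on the input at this output position is [-3 0 1 / 1 -4 1 / -3 5 4]. Elementwise product with the kernel and sum: -3·-2 + 1·1 + -4·-1 + 1·3 + 5·-2 + 4·2.

12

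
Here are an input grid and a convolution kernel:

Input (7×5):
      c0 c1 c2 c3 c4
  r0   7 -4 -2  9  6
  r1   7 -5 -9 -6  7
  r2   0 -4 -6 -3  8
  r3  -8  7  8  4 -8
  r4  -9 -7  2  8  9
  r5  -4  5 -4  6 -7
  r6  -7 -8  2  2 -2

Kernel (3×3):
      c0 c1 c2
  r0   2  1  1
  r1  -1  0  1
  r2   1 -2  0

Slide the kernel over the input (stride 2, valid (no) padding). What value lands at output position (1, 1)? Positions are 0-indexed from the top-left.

-37

The receptive field on the input at this output position is [-6 -3 8 / 8 4 -8 / 2 8 9]. Elementwise product with the kernel and sum: -6·2 + -3·1 + 8·1 + 8·-1 + -8·1 + 2·1 + 8·-2.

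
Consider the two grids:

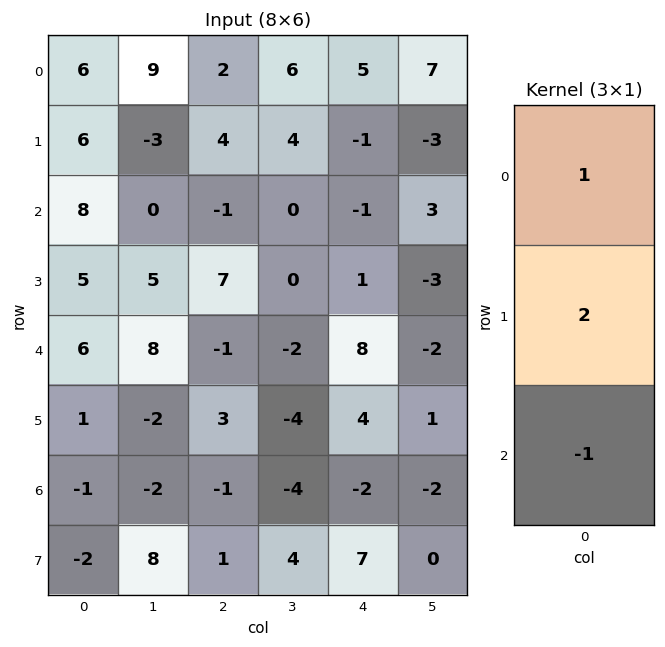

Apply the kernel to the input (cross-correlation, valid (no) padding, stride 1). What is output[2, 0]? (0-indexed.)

12

The receptive field on the input at this output position is [8 / 5 / 6]. Elementwise product with the kernel and sum: 8·1 + 5·2 + 6·-1.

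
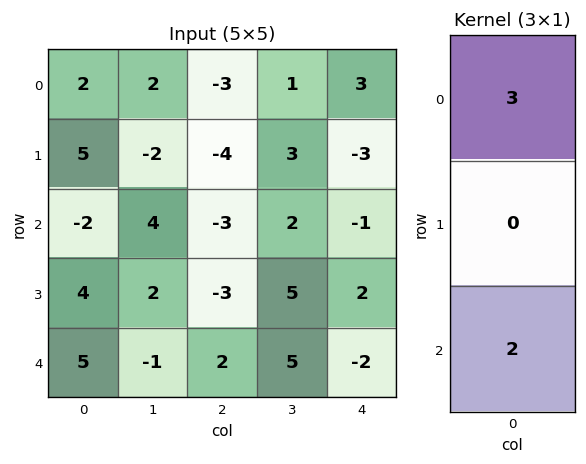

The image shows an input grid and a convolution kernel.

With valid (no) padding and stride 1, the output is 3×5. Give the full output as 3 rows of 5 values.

2 14 -15 7 7
23 -2 -18 19 -5
4 10 -5 16 -7

Output[0,0]: The receptive field on the input at this output position is [2 / 5 / -2]. Elementwise product with the kernel and sum: 2·3 + -2·2.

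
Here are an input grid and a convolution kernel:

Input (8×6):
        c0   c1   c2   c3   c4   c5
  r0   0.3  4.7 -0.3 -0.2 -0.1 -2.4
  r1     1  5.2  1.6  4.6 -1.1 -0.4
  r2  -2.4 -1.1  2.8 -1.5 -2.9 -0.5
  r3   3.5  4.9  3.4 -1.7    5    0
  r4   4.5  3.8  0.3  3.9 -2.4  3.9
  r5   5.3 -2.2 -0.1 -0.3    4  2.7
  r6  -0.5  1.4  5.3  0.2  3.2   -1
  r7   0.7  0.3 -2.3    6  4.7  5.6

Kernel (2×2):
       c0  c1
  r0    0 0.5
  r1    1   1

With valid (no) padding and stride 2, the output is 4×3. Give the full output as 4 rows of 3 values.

Output[0,0]: The receptive field on the input at this output position is [0.3 4.7 / 1 5.2]. Elementwise product with the kernel and sum: 4.7·0.5 + 1·1 + 5.2·1.

8.55 6.1 -2.7
7.85 0.95 4.75
5 1.55 8.65
1.7 3.8 9.8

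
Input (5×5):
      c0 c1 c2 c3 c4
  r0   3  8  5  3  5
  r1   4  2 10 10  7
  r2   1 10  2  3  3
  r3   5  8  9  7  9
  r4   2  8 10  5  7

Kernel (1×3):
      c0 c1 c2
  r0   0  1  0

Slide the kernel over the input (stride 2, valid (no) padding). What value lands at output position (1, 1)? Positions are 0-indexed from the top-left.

3

The receptive field on the input at this output position is [2 3 3]. Elementwise product with the kernel and sum: 3·1.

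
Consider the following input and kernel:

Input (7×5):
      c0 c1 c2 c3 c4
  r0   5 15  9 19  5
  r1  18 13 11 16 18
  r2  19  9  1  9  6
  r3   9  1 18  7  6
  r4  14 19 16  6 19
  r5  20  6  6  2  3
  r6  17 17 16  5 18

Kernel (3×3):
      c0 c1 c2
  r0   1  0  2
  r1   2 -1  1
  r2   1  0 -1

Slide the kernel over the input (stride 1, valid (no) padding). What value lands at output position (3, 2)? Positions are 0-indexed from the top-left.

78

The receptive field on the input at this output position is [18 7 6 / 16 6 19 / 6 2 3]. Elementwise product with the kernel and sum: 18·1 + 6·2 + 16·2 + 6·-1 + 19·1 + 6·1 + 3·-1.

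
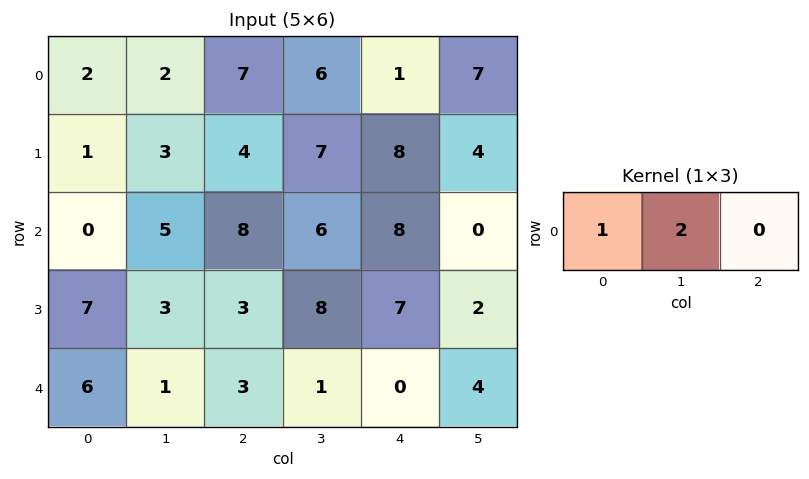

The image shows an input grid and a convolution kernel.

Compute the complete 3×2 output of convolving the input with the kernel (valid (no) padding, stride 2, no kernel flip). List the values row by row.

Output[0,0]: The receptive field on the input at this output position is [2 2 7]. Elementwise product with the kernel and sum: 2·1 + 2·2.

6 19
10 20
8 5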